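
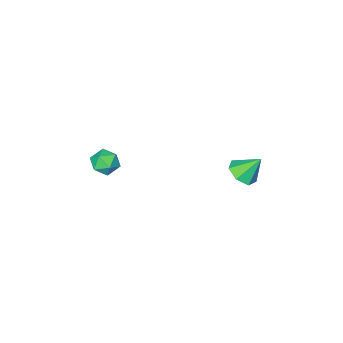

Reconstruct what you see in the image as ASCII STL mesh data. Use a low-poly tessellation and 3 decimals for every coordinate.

solid 
facet normal 0.424 -0.439 -0.792
outer loop
vertex -1.711 -0.091 -3.207
vertex -2.351 -0.428 -3.363
vertex -2.107 0.23 -3.597
endloop
endfacet
facet normal 0.378 0.866 0.328
outer loop
vertex -1.711 -0.091 -3.207
vertex -2.107 0.23 -3.597
vertex -2.869 0.108 -2.397
endloop
endfacet
facet normal 0.424 -0.439 -0.792
outer loop
vertex -2.107 0.23 -3.597
vertex -2.351 -0.428 -3.363
vertex -2.687 0.056 -3.811
endloop
endfacet
facet normal -0.263 0.962 -0.069
outer loop
vertex -2.107 0.23 -3.597
vertex -2.687 0.056 -3.811
vertex -2.869 0.108 -2.397
endloop
endfacet
facet normal 0.424 -0.439 -0.792
outer loop
vertex -2.687 0.056 -3.811
vertex -2.351 -0.428 -3.363
vertex -3.014 -0.482 -3.688
endloop
endfacet
facet normal -0.860 0.493 -0.129
outer loop
vertex -2.687 0.056 -3.811
vertex -3.014 -0.482 -3.688
vertex -2.869 0.108 -2.397
endloop
endfacet
facet normal 0.424 -0.439 -0.792
outer loop
vertex -3.014 -0.482 -3.688
vertex -2.351 -0.428 -3.363
vertex -2.842 -0.98 -3.32
endloop
endfacet
facet normal -0.963 -0.189 0.194
outer loop
vertex -3.014 -0.482 -3.688
vertex -2.842 -0.98 -3.32
vertex -2.869 0.108 -2.397
endloop
endfacet
facet normal 0.424 -0.439 -0.792
outer loop
vertex -2.842 -0.98 -3.32
vertex -2.351 -0.428 -3.363
vertex -2.301 -1.062 -2.985
endloop
endfacet
facet normal -0.493 -0.570 0.657
outer loop
vertex -2.842 -0.98 -3.32
vertex -2.301 -1.062 -2.985
vertex -2.869 0.108 -2.397
endloop
endfacet
facet normal 0.425 -0.439 -0.792
outer loop
vertex -2.301 -1.062 -2.985
vertex -2.351 -0.428 -3.363
vertex -1.797 -0.666 -2.934
endloop
endfacet
facet normal 0.194 -0.364 0.911
outer loop
vertex -2.301 -1.062 -2.985
vertex -1.797 -0.666 -2.934
vertex -2.869 0.108 -2.397
endloop
endfacet
facet normal 0.424 -0.439 -0.792
outer loop
vertex -1.797 -0.666 -2.934
vertex -2.351 -0.428 -3.363
vertex -1.711 -0.091 -3.207
endloop
endfacet
facet normal 0.582 0.276 0.765
outer loop
vertex -1.797 -0.666 -2.934
vertex -1.711 -0.091 -3.207
vertex -2.869 0.108 -2.397
endloop
endfacet
facet normal 0.016 0.957 -0.289
outer loop
vertex 3.299 -2.085 -1.495
vertex 2.729 -1.973 -1.155
vertex 3.324 -1.891 -0.851
endloop
endfacet
facet normal 0.677 0.697 -0.236
outer loop
vertex 3.299 -2.085 -1.495
vertex 3.324 -1.891 -0.851
vertex 3.74 -2.371 -1.075
endloop
endfacet
facet normal 0.728 0.134 -0.673
outer loop
vertex 3.299 -2.085 -1.495
vertex 3.74 -2.371 -1.075
vertex 3.402 -2.75 -1.516
endloop
endfacet
facet normal 0.098 0.047 -0.994
outer loop
vertex 3.299 -2.085 -1.495
vertex 3.402 -2.75 -1.516
vertex 2.777 -2.504 -1.566
endloop
endfacet
facet normal -0.343 0.555 -0.758
outer loop
vertex 3.299 -2.085 -1.495
vertex 2.777 -2.504 -1.566
vertex 2.729 -1.973 -1.155
endloop
endfacet
facet normal 0.772 0.467 0.432
outer loop
vertex 3.74 -2.371 -1.075
vertex 3.324 -1.891 -0.851
vertex 3.443 -2.436 -0.474
endloop
endfacet
facet normal -0.300 0.888 0.348
outer loop
vertex 3.324 -1.891 -0.851
vertex 2.729 -1.973 -1.155
vertex 2.818 -2.19 -0.524
endloop
endfacet
facet normal -0.881 0.237 -0.410
outer loop
vertex 2.729 -1.973 -1.155
vertex 2.777 -2.504 -1.566
vertex 2.48 -2.569 -0.965
endloop
endfacet
facet normal -0.167 -0.585 -0.793
outer loop
vertex 2.777 -2.504 -1.566
vertex 3.402 -2.75 -1.516
vertex 2.896 -3.049 -1.189
endloop
endfacet
facet normal 0.854 -0.444 -0.273
outer loop
vertex 3.402 -2.75 -1.516
vertex 3.74 -2.371 -1.075
vertex 3.491 -2.967 -0.885
endloop
endfacet
facet normal -0.098 -0.047 0.994
outer loop
vertex 2.921 -2.855 -0.545
vertex 3.443 -2.436 -0.474
vertex 2.818 -2.19 -0.524
endloop
endfacet
facet normal -0.728 -0.134 0.673
outer loop
vertex 2.921 -2.855 -0.545
vertex 2.818 -2.19 -0.524
vertex 2.48 -2.569 -0.965
endloop
endfacet
facet normal -0.677 -0.697 0.236
outer loop
vertex 2.921 -2.855 -0.545
vertex 2.48 -2.569 -0.965
vertex 2.896 -3.049 -1.189
endloop
endfacet
facet normal -0.016 -0.957 0.289
outer loop
vertex 2.921 -2.855 -0.545
vertex 2.896 -3.049 -1.189
vertex 3.491 -2.967 -0.885
endloop
endfacet
facet normal 0.343 -0.555 0.758
outer loop
vertex 2.921 -2.855 -0.545
vertex 3.491 -2.967 -0.885
vertex 3.443 -2.436 -0.474
endloop
endfacet
facet normal 0.167 0.585 0.793
outer loop
vertex 2.818 -2.19 -0.524
vertex 3.443 -2.436 -0.474
vertex 3.324 -1.891 -0.851
endloop
endfacet
facet normal -0.854 0.444 0.273
outer loop
vertex 2.48 -2.569 -0.965
vertex 2.818 -2.19 -0.524
vertex 2.729 -1.973 -1.155
endloop
endfacet
facet normal -0.772 -0.467 -0.432
outer loop
vertex 2.896 -3.049 -1.189
vertex 2.48 -2.569 -0.965
vertex 2.777 -2.504 -1.566
endloop
endfacet
facet normal 0.300 -0.888 -0.348
outer loop
vertex 3.491 -2.967 -0.885
vertex 2.896 -3.049 -1.189
vertex 3.402 -2.75 -1.516
endloop
endfacet
facet normal 0.881 -0.237 0.410
outer loop
vertex 3.443 -2.436 -0.474
vertex 3.491 -2.967 -0.885
vertex 3.74 -2.371 -1.075
endloop
endfacet

endsolid


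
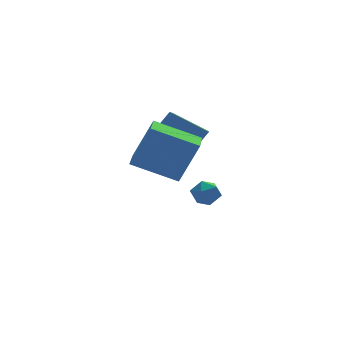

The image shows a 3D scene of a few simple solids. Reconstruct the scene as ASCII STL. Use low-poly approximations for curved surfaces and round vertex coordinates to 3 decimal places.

solid 
facet normal -0.570 0.584 0.577
outer loop
vertex 1.556 2.581 -1.509
vertex 1.062 2.079 -1.489
vertex 1.57 2.093 -1.001
endloop
endfacet
facet normal 0.121 0.717 0.686
outer loop
vertex 1.556 2.581 -1.509
vertex 1.57 2.093 -1.001
vertex 2.168 2.292 -1.315
endloop
endfacet
facet normal 0.410 0.910 0.063
outer loop
vertex 1.556 2.581 -1.509
vertex 2.168 2.292 -1.315
vertex 2.031 2.401 -1.997
endloop
endfacet
facet normal -0.105 0.896 -0.432
outer loop
vertex 1.556 2.581 -1.509
vertex 2.031 2.401 -1.997
vertex 1.347 2.269 -2.105
endloop
endfacet
facet normal -0.710 0.694 -0.114
outer loop
vertex 1.556 2.581 -1.509
vertex 1.347 2.269 -2.105
vertex 1.062 2.079 -1.489
endloop
endfacet
facet normal 0.433 0.111 0.895
outer loop
vertex 2.168 2.292 -1.315
vertex 1.57 2.093 -1.001
vertex 2.053 1.611 -1.175
endloop
endfacet
facet normal -0.687 -0.105 0.719
outer loop
vertex 1.57 2.093 -1.001
vertex 1.062 2.079 -1.489
vertex 1.369 1.479 -1.283
endloop
endfacet
facet normal -0.913 0.072 -0.400
outer loop
vertex 1.062 2.079 -1.489
vertex 1.347 2.269 -2.105
vertex 1.232 1.588 -1.965
endloop
endfacet
facet normal 0.068 0.398 -0.915
outer loop
vertex 1.347 2.269 -2.105
vertex 2.031 2.401 -1.997
vertex 1.83 1.787 -2.279
endloop
endfacet
facet normal 0.900 0.421 -0.113
outer loop
vertex 2.031 2.401 -1.997
vertex 2.168 2.292 -1.315
vertex 2.338 1.801 -1.791
endloop
endfacet
facet normal 0.105 -0.896 0.432
outer loop
vertex 1.844 1.299 -1.771
vertex 2.053 1.611 -1.175
vertex 1.369 1.479 -1.283
endloop
endfacet
facet normal -0.410 -0.910 -0.063
outer loop
vertex 1.844 1.299 -1.771
vertex 1.369 1.479 -1.283
vertex 1.232 1.588 -1.965
endloop
endfacet
facet normal -0.121 -0.717 -0.686
outer loop
vertex 1.844 1.299 -1.771
vertex 1.232 1.588 -1.965
vertex 1.83 1.787 -2.279
endloop
endfacet
facet normal 0.570 -0.584 -0.577
outer loop
vertex 1.844 1.299 -1.771
vertex 1.83 1.787 -2.279
vertex 2.338 1.801 -1.791
endloop
endfacet
facet normal 0.710 -0.694 0.114
outer loop
vertex 1.844 1.299 -1.771
vertex 2.338 1.801 -1.791
vertex 2.053 1.611 -1.175
endloop
endfacet
facet normal -0.068 -0.398 0.915
outer loop
vertex 1.369 1.479 -1.283
vertex 2.053 1.611 -1.175
vertex 1.57 2.093 -1.001
endloop
endfacet
facet normal -0.900 -0.421 0.113
outer loop
vertex 1.232 1.588 -1.965
vertex 1.369 1.479 -1.283
vertex 1.062 2.079 -1.489
endloop
endfacet
facet normal -0.433 -0.111 -0.895
outer loop
vertex 1.83 1.787 -2.279
vertex 1.232 1.588 -1.965
vertex 1.347 2.269 -2.105
endloop
endfacet
facet normal 0.687 0.105 -0.719
outer loop
vertex 2.338 1.801 -1.791
vertex 1.83 1.787 -2.279
vertex 2.031 2.401 -1.997
endloop
endfacet
facet normal 0.913 -0.072 0.400
outer loop
vertex 2.053 1.611 -1.175
vertex 2.338 1.801 -1.791
vertex 2.168 2.292 -1.315
endloop
endfacet
facet normal -0.849 0.352 0.394
outer loop
vertex -1.679 -2.278 4.299
vertex -1.225 -0.949 4.09
vertex -2.499 -2.276 2.53
endloop
endfacet
facet normal -0.320 -0.936 0.147
outer loop
vertex -0.775 -2.991 1.73
vertex -1.679 -2.278 4.299
vertex -2.499 -2.276 2.53
endloop
endfacet
facet normal -0.849 0.352 0.394
outer loop
vertex -2.499 -2.276 2.53
vertex -1.225 -0.949 4.09
vertex -2.045 -0.947 2.321
endloop
endfacet
facet normal -0.421 0.001 -0.907
outer loop
vertex -2.045 -0.947 2.321
vertex -0.775 -2.991 1.73
vertex -2.499 -2.276 2.53
endloop
endfacet
facet normal 0.421 -0.001 0.907
outer loop
vertex -1.679 -2.278 4.299
vertex 0.499 -1.664 3.29
vertex -1.225 -0.949 4.09
endloop
endfacet
facet normal -0.320 -0.936 0.147
outer loop
vertex 0.045 -2.993 3.499
vertex -1.679 -2.278 4.299
vertex -0.775 -2.991 1.73
endloop
endfacet
facet normal 0.421 -0.001 0.907
outer loop
vertex 0.045 -2.993 3.499
vertex 0.499 -1.664 3.29
vertex -1.679 -2.278 4.299
endloop
endfacet
facet normal 0.320 0.936 -0.147
outer loop
vertex -1.225 -0.949 4.09
vertex 0.499 -1.664 3.29
vertex -2.045 -0.947 2.321
endloop
endfacet
facet normal -0.421 0.001 -0.907
outer loop
vertex -0.321 -1.662 1.521
vertex -0.775 -2.991 1.73
vertex -2.045 -0.947 2.321
endloop
endfacet
facet normal 0.320 0.936 -0.147
outer loop
vertex -2.045 -0.947 2.321
vertex 0.499 -1.664 3.29
vertex -0.321 -1.662 1.521
endloop
endfacet
facet normal 0.849 -0.352 -0.394
outer loop
vertex -0.321 -1.662 1.521
vertex 0.045 -2.993 3.499
vertex -0.775 -2.991 1.73
endloop
endfacet
facet normal 0.849 -0.352 -0.394
outer loop
vertex 0.499 -1.664 3.29
vertex 0.045 -2.993 3.499
vertex -0.321 -1.662 1.521
endloop
endfacet
facet normal -0.733 0.492 0.470
outer loop
vertex 0.048 1.463 3.387
vertex 0.583 2.983 2.631
vertex -1.033 1.162 2.017
endloop
endfacet
facet normal -0.300 -0.854 0.425
outer loop
vertex 0.257 0.297 1.189
vertex 0.048 1.463 3.387
vertex -1.033 1.162 2.017
endloop
endfacet
facet normal -0.733 0.491 0.471
outer loop
vertex -1.033 1.162 2.017
vertex 0.583 2.983 2.631
vertex -0.498 2.683 1.262
endloop
endfacet
facet normal -0.610 -0.169 -0.774
outer loop
vertex -0.498 2.683 1.262
vertex 0.257 0.297 1.189
vertex -1.033 1.162 2.017
endloop
endfacet
facet normal 0.610 0.170 0.774
outer loop
vertex 0.048 1.463 3.387
vertex 1.873 2.118 1.803
vertex 0.583 2.983 2.631
endloop
endfacet
facet normal -0.301 -0.854 0.424
outer loop
vertex 1.338 0.597 2.558
vertex 0.048 1.463 3.387
vertex 0.257 0.297 1.189
endloop
endfacet
facet normal 0.611 0.169 0.774
outer loop
vertex 1.338 0.597 2.558
vertex 1.873 2.118 1.803
vertex 0.048 1.463 3.387
endloop
endfacet
facet normal 0.300 0.854 -0.424
outer loop
vertex 0.583 2.983 2.631
vertex 1.873 2.118 1.803
vertex -0.498 2.683 1.262
endloop
endfacet
facet normal -0.611 -0.170 -0.773
outer loop
vertex 0.792 1.817 0.433
vertex 0.257 0.297 1.189
vertex -0.498 2.683 1.262
endloop
endfacet
facet normal 0.300 0.854 -0.425
outer loop
vertex -0.498 2.683 1.262
vertex 1.873 2.118 1.803
vertex 0.792 1.817 0.433
endloop
endfacet
facet normal 0.733 -0.492 -0.471
outer loop
vertex 0.792 1.817 0.433
vertex 1.338 0.597 2.558
vertex 0.257 0.297 1.189
endloop
endfacet
facet normal 0.733 -0.491 -0.470
outer loop
vertex 1.873 2.118 1.803
vertex 1.338 0.597 2.558
vertex 0.792 1.817 0.433
endloop
endfacet

endsolid


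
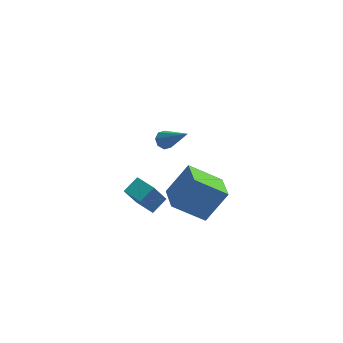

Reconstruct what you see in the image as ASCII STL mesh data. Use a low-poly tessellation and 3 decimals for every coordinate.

solid 
facet normal -0.515 0.473 -0.715
outer loop
vertex -1.933 2.193 1.036
vertex -2.221 2.418 1.392
vertex -1.785 2.534 1.155
endloop
endfacet
facet normal 0.867 -0.220 -0.447
outer loop
vertex -1.933 2.193 1.036
vertex -1.785 2.534 1.155
vertex -1.199 1.482 2.808
endloop
endfacet
facet normal -0.515 0.472 -0.716
outer loop
vertex -1.785 2.534 1.155
vertex -2.221 2.418 1.392
vertex -1.892 2.807 1.412
endloop
endfacet
facet normal 0.909 0.412 -0.060
outer loop
vertex -1.785 2.534 1.155
vertex -1.892 2.807 1.412
vertex -1.199 1.482 2.808
endloop
endfacet
facet normal -0.516 0.473 -0.714
outer loop
vertex -1.892 2.807 1.412
vertex -2.221 2.418 1.392
vertex -2.191 2.852 1.658
endloop
endfacet
facet normal 0.490 0.741 0.460
outer loop
vertex -1.892 2.807 1.412
vertex -2.191 2.852 1.658
vertex -1.199 1.482 2.808
endloop
endfacet
facet normal -0.518 0.473 -0.713
outer loop
vertex -2.191 2.852 1.658
vertex -2.221 2.418 1.392
vertex -2.508 2.642 1.749
endloop
endfacet
facet normal -0.147 0.571 0.807
outer loop
vertex -2.191 2.852 1.658
vertex -2.508 2.642 1.749
vertex -1.199 1.482 2.808
endloop
endfacet
facet normal -0.516 0.474 -0.713
outer loop
vertex -2.508 2.642 1.749
vertex -2.221 2.418 1.392
vertex -2.657 2.301 1.63
endloop
endfacet
facet normal -0.628 0.003 0.779
outer loop
vertex -2.508 2.642 1.749
vertex -2.657 2.301 1.63
vertex -1.199 1.482 2.808
endloop
endfacet
facet normal -0.517 0.471 -0.715
outer loop
vertex -2.657 2.301 1.63
vertex -2.221 2.418 1.392
vertex -2.549 2.028 1.372
endloop
endfacet
facet normal -0.670 -0.633 0.389
outer loop
vertex -2.657 2.301 1.63
vertex -2.549 2.028 1.372
vertex -1.199 1.482 2.808
endloop
endfacet
facet normal -0.518 0.472 -0.714
outer loop
vertex -2.549 2.028 1.372
vertex -2.221 2.418 1.392
vertex -2.25 1.984 1.126
endloop
endfacet
facet normal -0.249 -0.960 -0.131
outer loop
vertex -2.549 2.028 1.372
vertex -2.25 1.984 1.126
vertex -1.199 1.482 2.808
endloop
endfacet
facet normal -0.515 0.473 -0.715
outer loop
vertex -2.25 1.984 1.126
vertex -2.221 2.418 1.392
vertex -1.933 2.193 1.036
endloop
endfacet
facet normal 0.386 -0.790 -0.477
outer loop
vertex -2.25 1.984 1.126
vertex -1.933 2.193 1.036
vertex -1.199 1.482 2.808
endloop
endfacet
facet normal -0.811 0.038 0.584
outer loop
vertex -0.827 2.582 -2.019
vertex -1.042 4.055 -2.413
vertex -1.929 2.021 -3.514
endloop
endfacet
facet normal 0.140 -0.957 0.256
outer loop
vertex -0.298 1.945 -4.687
vertex -0.827 2.582 -2.019
vertex -1.929 2.021 -3.514
endloop
endfacet
facet normal -0.811 0.038 0.583
outer loop
vertex -1.929 2.021 -3.514
vertex -1.042 4.055 -2.413
vertex -2.143 3.494 -3.908
endloop
endfacet
facet normal -0.568 -0.289 -0.771
outer loop
vertex -2.143 3.494 -3.908
vertex -0.298 1.945 -4.687
vertex -1.929 2.021 -3.514
endloop
endfacet
facet normal 0.568 0.289 0.771
outer loop
vertex -0.827 2.582 -2.019
vertex 0.589 3.979 -3.586
vertex -1.042 4.055 -2.413
endloop
endfacet
facet normal 0.140 -0.957 0.256
outer loop
vertex 0.803 2.506 -3.192
vertex -0.827 2.582 -2.019
vertex -0.298 1.945 -4.687
endloop
endfacet
facet normal 0.568 0.289 0.771
outer loop
vertex 0.803 2.506 -3.192
vertex 0.589 3.979 -3.586
vertex -0.827 2.582 -2.019
endloop
endfacet
facet normal -0.140 0.957 -0.256
outer loop
vertex -1.042 4.055 -2.413
vertex 0.589 3.979 -3.586
vertex -2.143 3.494 -3.908
endloop
endfacet
facet normal -0.568 -0.289 -0.771
outer loop
vertex -0.513 3.418 -5.081
vertex -0.298 1.945 -4.687
vertex -2.143 3.494 -3.908
endloop
endfacet
facet normal -0.140 0.957 -0.256
outer loop
vertex -2.143 3.494 -3.908
vertex 0.589 3.979 -3.586
vertex -0.513 3.418 -5.081
endloop
endfacet
facet normal 0.811 -0.038 -0.583
outer loop
vertex -0.513 3.418 -5.081
vertex 0.803 2.506 -3.192
vertex -0.298 1.945 -4.687
endloop
endfacet
facet normal 0.811 -0.038 -0.584
outer loop
vertex 0.589 3.979 -3.586
vertex 0.803 2.506 -3.192
vertex -0.513 3.418 -5.081
endloop
endfacet
facet normal -0.660 -0.609 -0.439
outer loop
vertex -3.389 1.953 -3.001
vertex -4.159 2.92 -3.184
vertex -2.801 2.191 -4.215
endloop
endfacet
facet normal 0.616 -0.774 0.147
outer loop
vertex -2.141 2.8 -3.776
vertex -3.389 1.953 -3.001
vertex -2.801 2.191 -4.215
endloop
endfacet
facet normal -0.660 -0.609 -0.439
outer loop
vertex -2.801 2.191 -4.215
vertex -4.159 2.92 -3.184
vertex -3.571 3.158 -4.398
endloop
endfacet
facet normal 0.429 0.174 -0.886
outer loop
vertex -3.571 3.158 -4.398
vertex -2.141 2.8 -3.776
vertex -2.801 2.191 -4.215
endloop
endfacet
facet normal -0.429 -0.174 0.886
outer loop
vertex -3.389 1.953 -3.001
vertex -3.499 3.529 -2.745
vertex -4.159 2.92 -3.184
endloop
endfacet
facet normal 0.616 -0.774 0.147
outer loop
vertex -2.729 2.562 -2.562
vertex -3.389 1.953 -3.001
vertex -2.141 2.8 -3.776
endloop
endfacet
facet normal -0.429 -0.174 0.886
outer loop
vertex -2.729 2.562 -2.562
vertex -3.499 3.529 -2.745
vertex -3.389 1.953 -3.001
endloop
endfacet
facet normal -0.616 0.774 -0.147
outer loop
vertex -4.159 2.92 -3.184
vertex -3.499 3.529 -2.745
vertex -3.571 3.158 -4.398
endloop
endfacet
facet normal 0.429 0.174 -0.886
outer loop
vertex -2.911 3.767 -3.959
vertex -2.141 2.8 -3.776
vertex -3.571 3.158 -4.398
endloop
endfacet
facet normal -0.616 0.774 -0.147
outer loop
vertex -3.571 3.158 -4.398
vertex -3.499 3.529 -2.745
vertex -2.911 3.767 -3.959
endloop
endfacet
facet normal 0.660 0.609 0.439
outer loop
vertex -2.911 3.767 -3.959
vertex -2.729 2.562 -2.562
vertex -2.141 2.8 -3.776
endloop
endfacet
facet normal 0.660 0.609 0.439
outer loop
vertex -3.499 3.529 -2.745
vertex -2.729 2.562 -2.562
vertex -2.911 3.767 -3.959
endloop
endfacet

endsolid


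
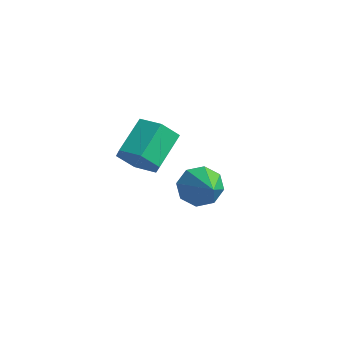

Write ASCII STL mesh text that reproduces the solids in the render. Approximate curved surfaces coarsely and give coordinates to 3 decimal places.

solid 
facet normal -0.735 0.476 -0.483
outer loop
vertex 3.299 0.517 -3.723
vertex 2.654 0.359 -2.897
vertex 3.334 1.12 -3.182
endloop
endfacet
facet normal 0.921 0.229 -0.315
outer loop
vertex 3.299 0.517 -3.723
vertex 3.334 1.12 -3.182
vertex 4.226 -0.659 -1.863
endloop
endfacet
facet normal -0.735 0.475 -0.484
outer loop
vertex 3.334 1.12 -3.182
vertex 2.654 0.359 -2.897
vertex 2.97 1.278 -2.474
endloop
endfacet
facet normal 0.769 0.582 0.265
outer loop
vertex 3.334 1.12 -3.182
vertex 2.97 1.278 -2.474
vertex 4.226 -0.659 -1.863
endloop
endfacet
facet normal -0.735 0.475 -0.484
outer loop
vertex 2.97 1.278 -2.474
vertex 2.654 0.359 -2.897
vertex 2.421 0.897 -2.014
endloop
endfacet
facet normal 0.345 0.478 0.808
outer loop
vertex 2.97 1.278 -2.474
vertex 2.421 0.897 -2.014
vertex 4.226 -0.659 -1.863
endloop
endfacet
facet normal -0.734 0.476 -0.484
outer loop
vertex 2.421 0.897 -2.014
vertex 2.654 0.359 -2.897
vertex 2.008 0.201 -2.072
endloop
endfacet
facet normal -0.102 -0.022 0.995
outer loop
vertex 2.421 0.897 -2.014
vertex 2.008 0.201 -2.072
vertex 4.226 -0.659 -1.863
endloop
endfacet
facet normal -0.735 0.475 -0.484
outer loop
vertex 2.008 0.201 -2.072
vertex 2.654 0.359 -2.897
vertex 1.974 -0.403 -2.613
endloop
endfacet
facet normal -0.310 -0.625 0.717
outer loop
vertex 2.008 0.201 -2.072
vertex 1.974 -0.403 -2.613
vertex 4.226 -0.659 -1.863
endloop
endfacet
facet normal -0.735 0.476 -0.483
outer loop
vertex 1.974 -0.403 -2.613
vertex 2.654 0.359 -2.897
vertex 2.338 -0.56 -3.321
endloop
endfacet
facet normal -0.157 -0.978 0.136
outer loop
vertex 1.974 -0.403 -2.613
vertex 2.338 -0.56 -3.321
vertex 4.226 -0.659 -1.863
endloop
endfacet
facet normal -0.735 0.476 -0.483
outer loop
vertex 2.338 -0.56 -3.321
vertex 2.654 0.359 -2.897
vertex 2.887 -0.179 -3.781
endloop
endfacet
facet normal 0.267 -0.874 -0.405
outer loop
vertex 2.338 -0.56 -3.321
vertex 2.887 -0.179 -3.781
vertex 4.226 -0.659 -1.863
endloop
endfacet
facet normal -0.735 0.475 -0.483
outer loop
vertex 2.887 -0.179 -3.781
vertex 2.654 0.359 -2.897
vertex 3.299 0.517 -3.723
endloop
endfacet
facet normal 0.714 -0.373 -0.592
outer loop
vertex 2.887 -0.179 -3.781
vertex 3.299 0.517 -3.723
vertex 4.226 -0.659 -1.863
endloop
endfacet
facet normal 0.148 -0.830 -0.538
outer loop
vertex 3.765 -3.683 0.569
vertex 3.295 -4.239 1.298
vertex 2.747 -3.836 0.525
endloop
endfacet
facet normal -0.044 0.538 -0.842
outer loop
vertex 3.765 -3.683 0.569
vertex 2.747 -3.836 0.525
vertex 3.494 -2.164 1.554
endloop
endfacet
facet normal -0.044 0.538 -0.842
outer loop
vertex 3.494 -2.164 1.554
vertex 2.747 -3.836 0.525
vertex 2.476 -2.317 1.51
endloop
endfacet
facet normal -0.148 0.829 0.539
outer loop
vertex 3.494 -2.164 1.554
vertex 2.476 -2.317 1.51
vertex 3.025 -2.721 2.282
endloop
endfacet
facet normal 0.149 -0.830 -0.538
outer loop
vertex 2.747 -3.836 0.525
vertex 3.295 -4.239 1.298
vertex 2.278 -4.392 1.253
endloop
endfacet
facet normal -0.878 0.140 -0.458
outer loop
vertex 2.747 -3.836 0.525
vertex 2.278 -4.392 1.253
vertex 2.476 -2.317 1.51
endloop
endfacet
facet normal -0.878 0.140 -0.458
outer loop
vertex 2.476 -2.317 1.51
vertex 2.278 -4.392 1.253
vertex 2.007 -2.873 2.238
endloop
endfacet
facet normal -0.147 0.830 0.539
outer loop
vertex 2.476 -2.317 1.51
vertex 2.007 -2.873 2.238
vertex 3.025 -2.721 2.282
endloop
endfacet
facet normal 0.149 -0.829 -0.539
outer loop
vertex 2.278 -4.392 1.253
vertex 3.295 -4.239 1.298
vertex 2.826 -4.796 2.026
endloop
endfacet
facet normal -0.834 -0.397 0.383
outer loop
vertex 2.278 -4.392 1.253
vertex 2.826 -4.796 2.026
vertex 2.007 -2.873 2.238
endloop
endfacet
facet normal -0.834 -0.397 0.383
outer loop
vertex 2.007 -2.873 2.238
vertex 2.826 -4.796 2.026
vertex 2.555 -3.277 3.011
endloop
endfacet
facet normal -0.147 0.830 0.538
outer loop
vertex 2.007 -2.873 2.238
vertex 2.555 -3.277 3.011
vertex 3.025 -2.721 2.282
endloop
endfacet
facet normal 0.148 -0.829 -0.539
outer loop
vertex 2.826 -4.796 2.026
vertex 3.295 -4.239 1.298
vertex 3.844 -4.643 2.07
endloop
endfacet
facet normal 0.044 -0.538 0.842
outer loop
vertex 2.826 -4.796 2.026
vertex 3.844 -4.643 2.07
vertex 2.555 -3.277 3.011
endloop
endfacet
facet normal 0.044 -0.538 0.842
outer loop
vertex 2.555 -3.277 3.011
vertex 3.844 -4.643 2.07
vertex 3.573 -3.124 3.055
endloop
endfacet
facet normal -0.148 0.830 0.538
outer loop
vertex 2.555 -3.277 3.011
vertex 3.573 -3.124 3.055
vertex 3.025 -2.721 2.282
endloop
endfacet
facet normal 0.147 -0.830 -0.539
outer loop
vertex 3.844 -4.643 2.07
vertex 3.295 -4.239 1.298
vertex 4.313 -4.087 1.342
endloop
endfacet
facet normal 0.878 -0.140 0.458
outer loop
vertex 3.844 -4.643 2.07
vertex 4.313 -4.087 1.342
vertex 3.573 -3.124 3.055
endloop
endfacet
facet normal 0.878 -0.140 0.458
outer loop
vertex 3.573 -3.124 3.055
vertex 4.313 -4.087 1.342
vertex 4.042 -2.568 2.327
endloop
endfacet
facet normal -0.149 0.830 0.538
outer loop
vertex 3.573 -3.124 3.055
vertex 4.042 -2.568 2.327
vertex 3.025 -2.721 2.282
endloop
endfacet
facet normal 0.147 -0.830 -0.538
outer loop
vertex 4.313 -4.087 1.342
vertex 3.295 -4.239 1.298
vertex 3.765 -3.683 0.569
endloop
endfacet
facet normal 0.834 0.397 -0.383
outer loop
vertex 4.313 -4.087 1.342
vertex 3.765 -3.683 0.569
vertex 4.042 -2.568 2.327
endloop
endfacet
facet normal 0.834 0.397 -0.383
outer loop
vertex 4.042 -2.568 2.327
vertex 3.765 -3.683 0.569
vertex 3.494 -2.164 1.554
endloop
endfacet
facet normal -0.149 0.829 0.539
outer loop
vertex 4.042 -2.568 2.327
vertex 3.494 -2.164 1.554
vertex 3.025 -2.721 2.282
endloop
endfacet

endsolid


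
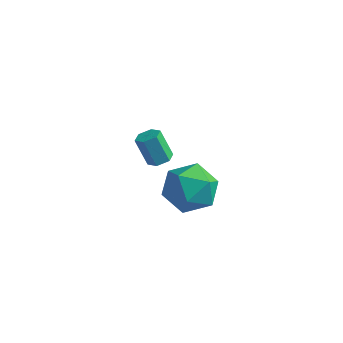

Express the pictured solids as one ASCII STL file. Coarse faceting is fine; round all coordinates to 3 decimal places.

solid 
facet normal 0.418 0.019 -0.908
outer loop
vertex 4.606 -2.12 3.354
vertex 4.153 -2.008 3.148
vertex 4.464 -1.633 3.299
endloop
endfacet
facet normal 0.865 0.298 0.404
outer loop
vertex 4.606 -2.12 3.354
vertex 4.464 -1.633 3.299
vertex 4.08 -2.144 4.498
endloop
endfacet
facet normal 0.865 0.298 0.404
outer loop
vertex 4.08 -2.144 4.498
vertex 4.464 -1.633 3.299
vertex 3.938 -1.657 4.443
endloop
endfacet
facet normal -0.418 -0.019 0.908
outer loop
vertex 4.08 -2.144 4.498
vertex 3.938 -1.657 4.443
vertex 3.627 -2.032 4.292
endloop
endfacet
facet normal 0.418 0.019 -0.908
outer loop
vertex 4.464 -1.633 3.299
vertex 4.153 -2.008 3.148
vertex 4.011 -1.521 3.093
endloop
endfacet
facet normal 0.192 0.975 0.109
outer loop
vertex 4.464 -1.633 3.299
vertex 4.011 -1.521 3.093
vertex 3.938 -1.657 4.443
endloop
endfacet
facet normal 0.192 0.975 0.109
outer loop
vertex 3.938 -1.657 4.443
vertex 4.011 -1.521 3.093
vertex 3.485 -1.545 4.237
endloop
endfacet
facet normal -0.418 -0.019 0.908
outer loop
vertex 3.938 -1.657 4.443
vertex 3.485 -1.545 4.237
vertex 3.627 -2.032 4.292
endloop
endfacet
facet normal 0.418 0.019 -0.908
outer loop
vertex 4.011 -1.521 3.093
vertex 4.153 -2.008 3.148
vertex 3.7 -1.896 2.942
endloop
endfacet
facet normal -0.674 0.678 -0.295
outer loop
vertex 4.011 -1.521 3.093
vertex 3.7 -1.896 2.942
vertex 3.485 -1.545 4.237
endloop
endfacet
facet normal -0.674 0.678 -0.295
outer loop
vertex 3.485 -1.545 4.237
vertex 3.7 -1.896 2.942
vertex 3.174 -1.92 4.086
endloop
endfacet
facet normal -0.418 -0.019 0.908
outer loop
vertex 3.485 -1.545 4.237
vertex 3.174 -1.92 4.086
vertex 3.627 -2.032 4.292
endloop
endfacet
facet normal 0.418 0.019 -0.908
outer loop
vertex 3.7 -1.896 2.942
vertex 4.153 -2.008 3.148
vertex 3.842 -2.383 2.997
endloop
endfacet
facet normal -0.865 -0.298 -0.404
outer loop
vertex 3.7 -1.896 2.942
vertex 3.842 -2.383 2.997
vertex 3.174 -1.92 4.086
endloop
endfacet
facet normal -0.865 -0.298 -0.404
outer loop
vertex 3.174 -1.92 4.086
vertex 3.842 -2.383 2.997
vertex 3.316 -2.407 4.141
endloop
endfacet
facet normal -0.418 -0.019 0.908
outer loop
vertex 3.174 -1.92 4.086
vertex 3.316 -2.407 4.141
vertex 3.627 -2.032 4.292
endloop
endfacet
facet normal 0.418 0.019 -0.908
outer loop
vertex 3.842 -2.383 2.997
vertex 4.153 -2.008 3.148
vertex 4.295 -2.495 3.203
endloop
endfacet
facet normal -0.192 -0.975 -0.109
outer loop
vertex 3.842 -2.383 2.997
vertex 4.295 -2.495 3.203
vertex 3.316 -2.407 4.141
endloop
endfacet
facet normal -0.192 -0.975 -0.109
outer loop
vertex 3.316 -2.407 4.141
vertex 4.295 -2.495 3.203
vertex 3.769 -2.519 4.347
endloop
endfacet
facet normal -0.418 -0.019 0.908
outer loop
vertex 3.316 -2.407 4.141
vertex 3.769 -2.519 4.347
vertex 3.627 -2.032 4.292
endloop
endfacet
facet normal 0.418 0.019 -0.908
outer loop
vertex 4.295 -2.495 3.203
vertex 4.153 -2.008 3.148
vertex 4.606 -2.12 3.354
endloop
endfacet
facet normal 0.674 -0.678 0.295
outer loop
vertex 4.295 -2.495 3.203
vertex 4.606 -2.12 3.354
vertex 3.769 -2.519 4.347
endloop
endfacet
facet normal 0.674 -0.678 0.295
outer loop
vertex 3.769 -2.519 4.347
vertex 4.606 -2.12 3.354
vertex 4.08 -2.144 4.498
endloop
endfacet
facet normal -0.418 -0.019 0.908
outer loop
vertex 3.769 -2.519 4.347
vertex 4.08 -2.144 4.498
vertex 3.627 -2.032 4.292
endloop
endfacet
facet normal 0.165 0.882 -0.442
outer loop
vertex 4.111 1.101 -1.774
vertex 3.379 1.65 -0.953
vertex 4.583 1.538 -0.726
endloop
endfacet
facet normal 0.729 0.450 -0.516
outer loop
vertex 4.111 1.101 -1.774
vertex 4.583 1.538 -0.726
vertex 4.951 0.446 -1.158
endloop
endfacet
facet normal 0.511 -0.142 -0.848
outer loop
vertex 4.111 1.101 -1.774
vertex 4.951 0.446 -1.158
vertex 3.974 -0.116 -1.652
endloop
endfacet
facet normal -0.187 -0.077 -0.979
outer loop
vertex 4.111 1.101 -1.774
vertex 3.974 -0.116 -1.652
vertex 3.003 0.628 -1.525
endloop
endfacet
facet normal -0.401 0.555 -0.729
outer loop
vertex 4.111 1.101 -1.774
vertex 3.003 0.628 -1.525
vertex 3.379 1.65 -0.953
endloop
endfacet
facet normal 0.954 0.267 0.137
outer loop
vertex 4.951 0.446 -1.158
vertex 4.583 1.538 -0.726
vertex 4.737 0.592 0.045
endloop
endfacet
facet normal 0.042 0.966 0.255
outer loop
vertex 4.583 1.538 -0.726
vertex 3.379 1.65 -0.953
vertex 3.766 1.336 0.172
endloop
endfacet
facet normal -0.874 0.438 -0.209
outer loop
vertex 3.379 1.65 -0.953
vertex 3.003 0.628 -1.525
vertex 2.789 0.774 -0.322
endloop
endfacet
facet normal -0.529 -0.586 -0.613
outer loop
vertex 3.003 0.628 -1.525
vertex 3.974 -0.116 -1.652
vertex 3.157 -0.318 -0.754
endloop
endfacet
facet normal 0.601 -0.692 -0.400
outer loop
vertex 3.974 -0.116 -1.652
vertex 4.951 0.446 -1.158
vertex 4.361 -0.43 -0.527
endloop
endfacet
facet normal 0.187 0.077 0.979
outer loop
vertex 3.629 0.119 0.294
vertex 4.737 0.592 0.045
vertex 3.766 1.336 0.172
endloop
endfacet
facet normal -0.511 0.142 0.848
outer loop
vertex 3.629 0.119 0.294
vertex 3.766 1.336 0.172
vertex 2.789 0.774 -0.322
endloop
endfacet
facet normal -0.729 -0.450 0.516
outer loop
vertex 3.629 0.119 0.294
vertex 2.789 0.774 -0.322
vertex 3.157 -0.318 -0.754
endloop
endfacet
facet normal -0.165 -0.882 0.442
outer loop
vertex 3.629 0.119 0.294
vertex 3.157 -0.318 -0.754
vertex 4.361 -0.43 -0.527
endloop
endfacet
facet normal 0.401 -0.555 0.729
outer loop
vertex 3.629 0.119 0.294
vertex 4.361 -0.43 -0.527
vertex 4.737 0.592 0.045
endloop
endfacet
facet normal 0.529 0.586 0.613
outer loop
vertex 3.766 1.336 0.172
vertex 4.737 0.592 0.045
vertex 4.583 1.538 -0.726
endloop
endfacet
facet normal -0.601 0.692 0.400
outer loop
vertex 2.789 0.774 -0.322
vertex 3.766 1.336 0.172
vertex 3.379 1.65 -0.953
endloop
endfacet
facet normal -0.954 -0.267 -0.137
outer loop
vertex 3.157 -0.318 -0.754
vertex 2.789 0.774 -0.322
vertex 3.003 0.628 -1.525
endloop
endfacet
facet normal -0.042 -0.966 -0.255
outer loop
vertex 4.361 -0.43 -0.527
vertex 3.157 -0.318 -0.754
vertex 3.974 -0.116 -1.652
endloop
endfacet
facet normal 0.874 -0.438 0.209
outer loop
vertex 4.737 0.592 0.045
vertex 4.361 -0.43 -0.527
vertex 4.951 0.446 -1.158
endloop
endfacet

endsolid


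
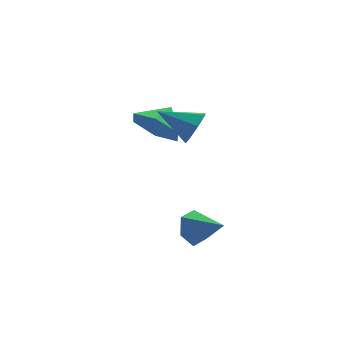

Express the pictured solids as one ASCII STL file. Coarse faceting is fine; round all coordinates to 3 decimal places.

solid 
facet normal -0.591 -0.603 -0.536
outer loop
vertex -3.087 2.702 1.669
vertex -3.816 2.818 2.343
vertex -3.75 3.444 1.566
endloop
endfacet
facet normal 0.729 0.608 -0.314
outer loop
vertex -3.087 2.702 1.669
vertex -3.75 3.444 1.566
vertex -3.184 3.462 2.917
endloop
endfacet
facet normal -0.591 -0.603 -0.536
outer loop
vertex -3.75 3.444 1.566
vertex -3.816 2.818 2.343
vertex -4.479 3.559 2.241
endloop
endfacet
facet normal 0.104 0.993 -0.057
outer loop
vertex -3.75 3.444 1.566
vertex -4.479 3.559 2.241
vertex -3.184 3.462 2.917
endloop
endfacet
facet normal -0.591 -0.602 -0.537
outer loop
vertex -4.479 3.559 2.241
vertex -3.816 2.818 2.343
vertex -4.546 2.933 3.017
endloop
endfacet
facet normal -0.253 0.764 0.594
outer loop
vertex -4.479 3.559 2.241
vertex -4.546 2.933 3.017
vertex -3.184 3.462 2.917
endloop
endfacet
facet normal -0.591 -0.602 -0.537
outer loop
vertex -4.546 2.933 3.017
vertex -3.816 2.818 2.343
vertex -3.883 2.191 3.12
endloop
endfacet
facet normal 0.014 0.150 0.989
outer loop
vertex -4.546 2.933 3.017
vertex -3.883 2.191 3.12
vertex -3.184 3.462 2.917
endloop
endfacet
facet normal -0.591 -0.602 -0.537
outer loop
vertex -3.883 2.191 3.12
vertex -3.816 2.818 2.343
vertex -3.153 2.076 2.446
endloop
endfacet
facet normal 0.639 -0.235 0.732
outer loop
vertex -3.883 2.191 3.12
vertex -3.153 2.076 2.446
vertex -3.184 3.462 2.917
endloop
endfacet
facet normal -0.591 -0.603 -0.536
outer loop
vertex -3.153 2.076 2.446
vertex -3.816 2.818 2.343
vertex -3.087 2.702 1.669
endloop
endfacet
facet normal 0.997 -0.005 0.081
outer loop
vertex -3.153 2.076 2.446
vertex -3.087 2.702 1.669
vertex -3.184 3.462 2.917
endloop
endfacet
facet normal 0.844 -0.329 -0.424
outer loop
vertex -2.317 1.582 3.614
vertex -2.698 1.121 3.213
vertex -2.51 1.799 3.061
endloop
endfacet
facet normal 0.056 0.936 0.348
outer loop
vertex -2.317 1.582 3.614
vertex -2.51 1.799 3.061
vertex -3.922 1.599 3.827
endloop
endfacet
facet normal 0.844 -0.329 -0.423
outer loop
vertex -2.51 1.799 3.061
vertex -2.698 1.121 3.213
vertex -2.844 1.506 2.622
endloop
endfacet
facet normal -0.315 0.882 -0.350
outer loop
vertex -2.51 1.799 3.061
vertex -2.844 1.506 2.622
vertex -3.922 1.599 3.827
endloop
endfacet
facet normal 0.843 -0.331 -0.424
outer loop
vertex -2.844 1.506 2.622
vertex -2.698 1.121 3.213
vertex -3.069 0.923 2.629
endloop
endfacet
facet normal -0.708 0.265 -0.654
outer loop
vertex -2.844 1.506 2.622
vertex -3.069 0.923 2.629
vertex -3.922 1.599 3.827
endloop
endfacet
facet normal 0.844 -0.329 -0.424
outer loop
vertex -3.069 0.923 2.629
vertex -2.698 1.121 3.213
vertex -3.014 0.489 3.075
endloop
endfacet
facet normal -0.828 -0.450 -0.336
outer loop
vertex -3.069 0.923 2.629
vertex -3.014 0.489 3.075
vertex -3.922 1.599 3.827
endloop
endfacet
facet normal 0.844 -0.329 -0.424
outer loop
vertex -3.014 0.489 3.075
vertex -2.698 1.121 3.213
vertex -2.721 0.531 3.625
endloop
endfacet
facet normal -0.583 -0.725 0.366
outer loop
vertex -3.014 0.489 3.075
vertex -2.721 0.531 3.625
vertex -3.922 1.599 3.827
endloop
endfacet
facet normal 0.844 -0.329 -0.424
outer loop
vertex -2.721 0.531 3.625
vertex -2.698 1.121 3.213
vertex -2.411 1.018 3.865
endloop
endfacet
facet normal -0.159 -0.353 0.922
outer loop
vertex -2.721 0.531 3.625
vertex -2.411 1.018 3.865
vertex -3.922 1.599 3.827
endloop
endfacet
facet normal 0.844 -0.329 -0.424
outer loop
vertex -2.411 1.018 3.865
vertex -2.698 1.121 3.213
vertex -2.317 1.582 3.614
endloop
endfacet
facet normal 0.125 0.386 0.914
outer loop
vertex -2.411 1.018 3.865
vertex -2.317 1.582 3.614
vertex -3.922 1.599 3.827
endloop
endfacet
facet normal -0.667 0.605 -0.436
outer loop
vertex -2.686 -1.13 -0.692
vertex -3.106 -1.173 -0.109
vertex -2.607 -0.656 -0.155
endloop
endfacet
facet normal 0.955 0.138 -0.263
outer loop
vertex -2.686 -1.13 -0.692
vertex -2.607 -0.656 -0.155
vertex -2.254 -1.947 0.449
endloop
endfacet
facet normal -0.667 0.605 -0.436
outer loop
vertex -2.607 -0.656 -0.155
vertex -3.106 -1.173 -0.109
vertex -3.027 -0.699 0.428
endloop
endfacet
facet normal 0.709 0.448 0.544
outer loop
vertex -2.607 -0.656 -0.155
vertex -3.027 -0.699 0.428
vertex -2.254 -1.947 0.449
endloop
endfacet
facet normal -0.666 0.605 -0.436
outer loop
vertex -3.027 -0.699 0.428
vertex -3.106 -1.173 -0.109
vertex -3.527 -1.216 0.474
endloop
endfacet
facet normal 0.045 0.045 0.998
outer loop
vertex -3.027 -0.699 0.428
vertex -3.527 -1.216 0.474
vertex -2.254 -1.947 0.449
endloop
endfacet
facet normal -0.665 0.606 -0.436
outer loop
vertex -3.527 -1.216 0.474
vertex -3.106 -1.173 -0.109
vertex -3.606 -1.689 -0.063
endloop
endfacet
facet normal -0.371 -0.669 0.644
outer loop
vertex -3.527 -1.216 0.474
vertex -3.606 -1.689 -0.063
vertex -2.254 -1.947 0.449
endloop
endfacet
facet normal -0.665 0.606 -0.436
outer loop
vertex -3.606 -1.689 -0.063
vertex -3.106 -1.173 -0.109
vertex -3.185 -1.646 -0.646
endloop
endfacet
facet normal -0.125 -0.979 -0.163
outer loop
vertex -3.606 -1.689 -0.063
vertex -3.185 -1.646 -0.646
vertex -2.254 -1.947 0.449
endloop
endfacet
facet normal -0.666 0.605 -0.435
outer loop
vertex -3.185 -1.646 -0.646
vertex -3.106 -1.173 -0.109
vertex -2.686 -1.13 -0.692
endloop
endfacet
facet normal 0.538 -0.575 -0.616
outer loop
vertex -3.185 -1.646 -0.646
vertex -2.686 -1.13 -0.692
vertex -2.254 -1.947 0.449
endloop
endfacet

endsolid


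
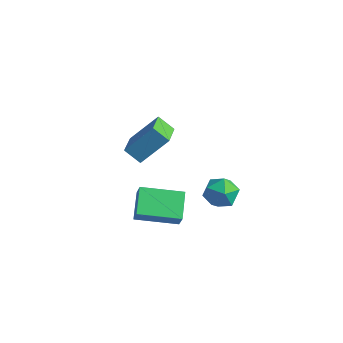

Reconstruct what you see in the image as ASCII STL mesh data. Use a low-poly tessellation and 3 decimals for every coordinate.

solid 
facet normal -0.977 -0.019 -0.213
outer loop
vertex 0.268 1.233 -3.45
vertex 0.239 0.334 -3.235
vertex 0.084 0.971 -2.582
endloop
endfacet
facet normal -0.781 0.624 0.023
outer loop
vertex 0.268 1.233 -3.45
vertex 0.084 0.971 -2.582
vertex 0.65 1.685 -2.739
endloop
endfacet
facet normal -0.270 0.872 -0.409
outer loop
vertex 0.268 1.233 -3.45
vertex 0.65 1.685 -2.739
vertex 1.156 1.49 -3.489
endloop
endfacet
facet normal -0.150 0.380 -0.913
outer loop
vertex 0.268 1.233 -3.45
vertex 1.156 1.49 -3.489
vertex 0.902 0.654 -3.795
endloop
endfacet
facet normal -0.587 -0.170 -0.792
outer loop
vertex 0.268 1.233 -3.45
vertex 0.902 0.654 -3.795
vertex 0.239 0.334 -3.235
endloop
endfacet
facet normal -0.500 0.544 0.674
outer loop
vertex 0.65 1.685 -2.739
vertex 0.084 0.971 -2.582
vertex 0.858 1.066 -2.085
endloop
endfacet
facet normal -0.817 -0.498 0.292
outer loop
vertex 0.084 0.971 -2.582
vertex 0.239 0.334 -3.235
vertex 0.604 0.23 -2.391
endloop
endfacet
facet normal -0.185 -0.742 -0.644
outer loop
vertex 0.239 0.334 -3.235
vertex 0.902 0.654 -3.795
vertex 1.11 0.035 -3.141
endloop
endfacet
facet normal 0.521 0.149 -0.840
outer loop
vertex 0.902 0.654 -3.795
vertex 1.156 1.49 -3.489
vertex 1.676 0.749 -3.298
endloop
endfacet
facet normal 0.327 0.945 -0.025
outer loop
vertex 1.156 1.49 -3.489
vertex 0.65 1.685 -2.739
vertex 1.521 1.386 -2.645
endloop
endfacet
facet normal 0.150 -0.380 0.913
outer loop
vertex 1.492 0.487 -2.43
vertex 0.858 1.066 -2.085
vertex 0.604 0.23 -2.391
endloop
endfacet
facet normal 0.270 -0.872 0.409
outer loop
vertex 1.492 0.487 -2.43
vertex 0.604 0.23 -2.391
vertex 1.11 0.035 -3.141
endloop
endfacet
facet normal 0.781 -0.624 -0.023
outer loop
vertex 1.492 0.487 -2.43
vertex 1.11 0.035 -3.141
vertex 1.676 0.749 -3.298
endloop
endfacet
facet normal 0.977 0.019 0.213
outer loop
vertex 1.492 0.487 -2.43
vertex 1.676 0.749 -3.298
vertex 1.521 1.386 -2.645
endloop
endfacet
facet normal 0.587 0.170 0.792
outer loop
vertex 1.492 0.487 -2.43
vertex 1.521 1.386 -2.645
vertex 0.858 1.066 -2.085
endloop
endfacet
facet normal -0.521 -0.149 0.840
outer loop
vertex 0.604 0.23 -2.391
vertex 0.858 1.066 -2.085
vertex 0.084 0.971 -2.582
endloop
endfacet
facet normal -0.327 -0.945 0.025
outer loop
vertex 1.11 0.035 -3.141
vertex 0.604 0.23 -2.391
vertex 0.239 0.334 -3.235
endloop
endfacet
facet normal 0.500 -0.544 -0.674
outer loop
vertex 1.676 0.749 -3.298
vertex 1.11 0.035 -3.141
vertex 0.902 0.654 -3.795
endloop
endfacet
facet normal 0.817 0.498 -0.292
outer loop
vertex 1.521 1.386 -2.645
vertex 1.676 0.749 -3.298
vertex 1.156 1.49 -3.489
endloop
endfacet
facet normal 0.185 0.742 0.644
outer loop
vertex 0.858 1.066 -2.085
vertex 1.521 1.386 -2.645
vertex 0.65 1.685 -2.739
endloop
endfacet
facet normal -0.588 0.758 -0.284
outer loop
vertex -0.879 -1.285 2.511
vertex -0.198 -0.983 1.906
vertex -1.579 -2.315 1.211
endloop
endfacet
facet normal -0.710 -0.314 0.631
outer loop
vertex -0.662 -3.497 1.654
vertex -0.879 -1.285 2.511
vertex -1.579 -2.315 1.211
endloop
endfacet
facet normal -0.588 0.758 -0.284
outer loop
vertex -1.579 -2.315 1.211
vertex -0.198 -0.983 1.906
vertex -0.898 -2.013 0.606
endloop
endfacet
facet normal -0.388 -0.572 -0.723
outer loop
vertex -0.898 -2.013 0.606
vertex -0.662 -3.497 1.654
vertex -1.579 -2.315 1.211
endloop
endfacet
facet normal 0.388 0.572 0.723
outer loop
vertex -0.879 -1.285 2.511
vertex 0.719 -2.165 2.349
vertex -0.198 -0.983 1.906
endloop
endfacet
facet normal -0.710 -0.314 0.631
outer loop
vertex 0.038 -2.467 2.954
vertex -0.879 -1.285 2.511
vertex -0.662 -3.497 1.654
endloop
endfacet
facet normal 0.388 0.572 0.723
outer loop
vertex 0.038 -2.467 2.954
vertex 0.719 -2.165 2.349
vertex -0.879 -1.285 2.511
endloop
endfacet
facet normal 0.710 0.314 -0.631
outer loop
vertex -0.198 -0.983 1.906
vertex 0.719 -2.165 2.349
vertex -0.898 -2.013 0.606
endloop
endfacet
facet normal -0.388 -0.572 -0.723
outer loop
vertex 0.019 -3.195 1.049
vertex -0.662 -3.497 1.654
vertex -0.898 -2.013 0.606
endloop
endfacet
facet normal 0.710 0.314 -0.631
outer loop
vertex -0.898 -2.013 0.606
vertex 0.719 -2.165 2.349
vertex 0.019 -3.195 1.049
endloop
endfacet
facet normal 0.588 -0.758 0.284
outer loop
vertex 0.019 -3.195 1.049
vertex 0.038 -2.467 2.954
vertex -0.662 -3.497 1.654
endloop
endfacet
facet normal 0.588 -0.758 0.284
outer loop
vertex 0.719 -2.165 2.349
vertex 0.038 -2.467 2.954
vertex 0.019 -3.195 1.049
endloop
endfacet
facet normal -0.567 0.663 0.489
outer loop
vertex -1.572 -1.79 -2.472
vertex -0.18 -0.329 -2.838
vertex -2.015 -1.57 -3.283
endloop
endfacet
facet normal -0.679 -0.712 0.178
outer loop
vertex -1.16 -2.571 -4.022
vertex -1.572 -1.79 -2.472
vertex -2.015 -1.57 -3.283
endloop
endfacet
facet normal -0.567 0.662 0.490
outer loop
vertex -2.015 -1.57 -3.283
vertex -0.18 -0.329 -2.838
vertex -0.624 -0.11 -3.648
endloop
endfacet
facet normal -0.467 0.231 -0.854
outer loop
vertex -0.624 -0.11 -3.648
vertex -1.16 -2.571 -4.022
vertex -2.015 -1.57 -3.283
endloop
endfacet
facet normal 0.467 -0.231 0.853
outer loop
vertex -1.572 -1.79 -2.472
vertex 0.675 -1.33 -3.577
vertex -0.18 -0.329 -2.838
endloop
endfacet
facet normal -0.678 -0.713 0.179
outer loop
vertex -0.716 -2.79 -3.212
vertex -1.572 -1.79 -2.472
vertex -1.16 -2.571 -4.022
endloop
endfacet
facet normal 0.467 -0.232 0.853
outer loop
vertex -0.716 -2.79 -3.212
vertex 0.675 -1.33 -3.577
vertex -1.572 -1.79 -2.472
endloop
endfacet
facet normal 0.679 0.712 -0.179
outer loop
vertex -0.18 -0.329 -2.838
vertex 0.675 -1.33 -3.577
vertex -0.624 -0.11 -3.648
endloop
endfacet
facet normal -0.467 0.231 -0.853
outer loop
vertex 0.232 -1.11 -4.388
vertex -1.16 -2.571 -4.022
vertex -0.624 -0.11 -3.648
endloop
endfacet
facet normal 0.679 0.712 -0.178
outer loop
vertex -0.624 -0.11 -3.648
vertex 0.675 -1.33 -3.577
vertex 0.232 -1.11 -4.388
endloop
endfacet
facet normal 0.567 -0.663 -0.490
outer loop
vertex 0.232 -1.11 -4.388
vertex -0.716 -2.79 -3.212
vertex -1.16 -2.571 -4.022
endloop
endfacet
facet normal 0.567 -0.663 -0.489
outer loop
vertex 0.675 -1.33 -3.577
vertex -0.716 -2.79 -3.212
vertex 0.232 -1.11 -4.388
endloop
endfacet

endsolid


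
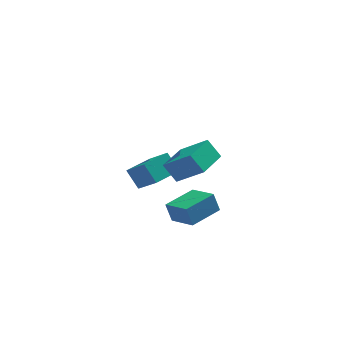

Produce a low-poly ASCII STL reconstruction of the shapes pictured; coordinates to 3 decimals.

solid 
facet normal -0.635 0.453 -0.626
outer loop
vertex -3.289 -3.733 2.544
vertex -2.005 -2.035 2.471
vertex -2.627 -4.28 1.476
endloop
endfacet
facet normal -0.603 -0.797 0.035
outer loop
vertex -1.275 -5.245 2.809
vertex -3.289 -3.733 2.544
vertex -2.627 -4.28 1.476
endloop
endfacet
facet normal -0.635 0.453 -0.626
outer loop
vertex -2.627 -4.28 1.476
vertex -2.005 -2.035 2.471
vertex -1.343 -2.582 1.403
endloop
endfacet
facet normal 0.483 -0.399 -0.779
outer loop
vertex -1.343 -2.582 1.403
vertex -1.275 -5.245 2.809
vertex -2.627 -4.28 1.476
endloop
endfacet
facet normal -0.483 0.399 0.779
outer loop
vertex -3.289 -3.733 2.544
vertex -0.653 -3.0 3.804
vertex -2.005 -2.035 2.471
endloop
endfacet
facet normal -0.603 -0.797 0.035
outer loop
vertex -1.937 -4.698 3.877
vertex -3.289 -3.733 2.544
vertex -1.275 -5.245 2.809
endloop
endfacet
facet normal -0.483 0.399 0.779
outer loop
vertex -1.937 -4.698 3.877
vertex -0.653 -3.0 3.804
vertex -3.289 -3.733 2.544
endloop
endfacet
facet normal 0.603 0.797 -0.035
outer loop
vertex -2.005 -2.035 2.471
vertex -0.653 -3.0 3.804
vertex -1.343 -2.582 1.403
endloop
endfacet
facet normal 0.483 -0.399 -0.779
outer loop
vertex 0.009 -3.547 2.736
vertex -1.275 -5.245 2.809
vertex -1.343 -2.582 1.403
endloop
endfacet
facet normal 0.603 0.797 -0.035
outer loop
vertex -1.343 -2.582 1.403
vertex -0.653 -3.0 3.804
vertex 0.009 -3.547 2.736
endloop
endfacet
facet normal 0.635 -0.453 0.626
outer loop
vertex 0.009 -3.547 2.736
vertex -1.937 -4.698 3.877
vertex -1.275 -5.245 2.809
endloop
endfacet
facet normal 0.635 -0.453 0.626
outer loop
vertex -0.653 -3.0 3.804
vertex -1.937 -4.698 3.877
vertex 0.009 -3.547 2.736
endloop
endfacet
facet normal -0.493 0.804 -0.333
outer loop
vertex -2.686 -0.964 -3.013
vertex -0.87 0.227 -2.824
vertex -2.362 -1.267 -4.224
endloop
endfacet
facet normal -0.833 -0.546 -0.086
outer loop
vertex -1.43 -2.787 -3.596
vertex -2.686 -0.964 -3.013
vertex -2.362 -1.267 -4.224
endloop
endfacet
facet normal -0.493 0.804 -0.333
outer loop
vertex -2.362 -1.267 -4.224
vertex -0.87 0.227 -2.824
vertex -0.546 -0.076 -4.036
endloop
endfacet
facet normal 0.251 -0.234 -0.939
outer loop
vertex -0.546 -0.076 -4.036
vertex -1.43 -2.787 -3.596
vertex -2.362 -1.267 -4.224
endloop
endfacet
facet normal -0.251 0.234 0.939
outer loop
vertex -2.686 -0.964 -3.013
vertex 0.062 -1.293 -2.196
vertex -0.87 0.227 -2.824
endloop
endfacet
facet normal -0.833 -0.546 -0.086
outer loop
vertex -1.754 -2.484 -2.384
vertex -2.686 -0.964 -3.013
vertex -1.43 -2.787 -3.596
endloop
endfacet
facet normal -0.251 0.235 0.939
outer loop
vertex -1.754 -2.484 -2.384
vertex 0.062 -1.293 -2.196
vertex -2.686 -0.964 -3.013
endloop
endfacet
facet normal 0.833 0.546 0.086
outer loop
vertex -0.87 0.227 -2.824
vertex 0.062 -1.293 -2.196
vertex -0.546 -0.076 -4.036
endloop
endfacet
facet normal 0.251 -0.234 -0.939
outer loop
vertex 0.386 -1.596 -3.407
vertex -1.43 -2.787 -3.596
vertex -0.546 -0.076 -4.036
endloop
endfacet
facet normal 0.833 0.546 0.086
outer loop
vertex -0.546 -0.076 -4.036
vertex 0.062 -1.293 -2.196
vertex 0.386 -1.596 -3.407
endloop
endfacet
facet normal 0.493 -0.804 0.333
outer loop
vertex 0.386 -1.596 -3.407
vertex -1.754 -2.484 -2.384
vertex -1.43 -2.787 -3.596
endloop
endfacet
facet normal 0.493 -0.804 0.333
outer loop
vertex 0.062 -1.293 -2.196
vertex -1.754 -2.484 -2.384
vertex 0.386 -1.596 -3.407
endloop
endfacet
facet normal -0.392 0.528 0.753
outer loop
vertex -3.443 2.014 -1.547
vertex -1.857 3.199 -1.554
vertex -4.33 3.194 -2.836
endloop
endfacet
facet normal -0.801 -0.598 0.004
outer loop
vertex -3.743 2.401 -3.966
vertex -3.443 2.014 -1.547
vertex -4.33 3.194 -2.836
endloop
endfacet
facet normal -0.392 0.528 0.753
outer loop
vertex -4.33 3.194 -2.836
vertex -1.857 3.199 -1.554
vertex -2.744 4.379 -2.843
endloop
endfacet
facet normal -0.453 0.602 -0.658
outer loop
vertex -2.744 4.379 -2.843
vertex -3.743 2.401 -3.966
vertex -4.33 3.194 -2.836
endloop
endfacet
facet normal 0.453 -0.602 0.658
outer loop
vertex -3.443 2.014 -1.547
vertex -1.27 2.406 -2.684
vertex -1.857 3.199 -1.554
endloop
endfacet
facet normal -0.801 -0.598 0.004
outer loop
vertex -2.856 1.221 -2.677
vertex -3.443 2.014 -1.547
vertex -3.743 2.401 -3.966
endloop
endfacet
facet normal 0.453 -0.602 0.658
outer loop
vertex -2.856 1.221 -2.677
vertex -1.27 2.406 -2.684
vertex -3.443 2.014 -1.547
endloop
endfacet
facet normal 0.801 0.598 -0.004
outer loop
vertex -1.857 3.199 -1.554
vertex -1.27 2.406 -2.684
vertex -2.744 4.379 -2.843
endloop
endfacet
facet normal -0.453 0.602 -0.658
outer loop
vertex -2.157 3.586 -3.973
vertex -3.743 2.401 -3.966
vertex -2.744 4.379 -2.843
endloop
endfacet
facet normal 0.801 0.598 -0.004
outer loop
vertex -2.744 4.379 -2.843
vertex -1.27 2.406 -2.684
vertex -2.157 3.586 -3.973
endloop
endfacet
facet normal 0.392 -0.528 -0.753
outer loop
vertex -2.157 3.586 -3.973
vertex -2.856 1.221 -2.677
vertex -3.743 2.401 -3.966
endloop
endfacet
facet normal 0.392 -0.528 -0.753
outer loop
vertex -1.27 2.406 -2.684
vertex -2.856 1.221 -2.677
vertex -2.157 3.586 -3.973
endloop
endfacet

endsolid


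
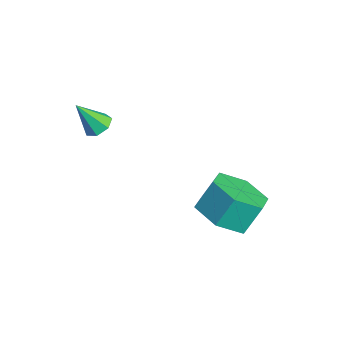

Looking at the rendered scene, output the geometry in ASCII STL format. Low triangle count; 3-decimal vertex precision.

solid 
facet normal 0.165 0.514 -0.842
outer loop
vertex 0.096 -0.362 -0.968
vertex -0.361 -0.161 -0.935
vertex 0.069 0.01 -0.746
endloop
endfacet
facet normal 0.864 -0.211 0.458
outer loop
vertex 0.096 -0.362 -0.968
vertex 0.069 0.01 -0.746
vertex -0.559 -0.779 0.075
endloop
endfacet
facet normal 0.165 0.515 -0.841
outer loop
vertex 0.069 0.01 -0.746
vertex -0.361 -0.161 -0.935
vertex -0.281 0.253 -0.666
endloop
endfacet
facet normal 0.472 0.427 0.771
outer loop
vertex 0.069 0.01 -0.746
vertex -0.281 0.253 -0.666
vertex -0.559 -0.779 0.075
endloop
endfacet
facet normal 0.163 0.515 -0.841
outer loop
vertex -0.281 0.253 -0.666
vertex -0.361 -0.161 -0.935
vertex -0.692 0.184 -0.788
endloop
endfacet
facet normal -0.318 0.608 0.727
outer loop
vertex -0.281 0.253 -0.666
vertex -0.692 0.184 -0.788
vertex -0.559 -0.779 0.075
endloop
endfacet
facet normal 0.165 0.516 -0.840
outer loop
vertex -0.692 0.184 -0.788
vertex -0.361 -0.161 -0.935
vertex -0.853 -0.144 -1.021
endloop
endfacet
facet normal -0.913 0.194 0.358
outer loop
vertex -0.692 0.184 -0.788
vertex -0.853 -0.144 -1.021
vertex -0.559 -0.779 0.075
endloop
endfacet
facet normal 0.165 0.515 -0.841
outer loop
vertex -0.853 -0.144 -1.021
vertex -0.361 -0.161 -0.935
vertex -0.644 -0.485 -1.189
endloop
endfacet
facet normal -0.864 -0.501 -0.058
outer loop
vertex -0.853 -0.144 -1.021
vertex -0.644 -0.485 -1.189
vertex -0.559 -0.779 0.075
endloop
endfacet
facet normal 0.166 0.514 -0.841
outer loop
vertex -0.644 -0.485 -1.189
vertex -0.361 -0.161 -0.935
vertex -0.222 -0.582 -1.165
endloop
endfacet
facet normal -0.208 -0.956 -0.208
outer loop
vertex -0.644 -0.485 -1.189
vertex -0.222 -0.582 -1.165
vertex -0.559 -0.779 0.075
endloop
endfacet
facet normal 0.165 0.514 -0.841
outer loop
vertex -0.222 -0.582 -1.165
vertex -0.361 -0.161 -0.935
vertex 0.096 -0.362 -0.968
endloop
endfacet
facet normal 0.560 -0.828 0.021
outer loop
vertex -0.222 -0.582 -1.165
vertex 0.096 -0.362 -0.968
vertex -0.559 -0.779 0.075
endloop
endfacet
facet normal 0.088 -0.556 -0.827
outer loop
vertex 3.061 2.268 -3.56
vertex 2.32 2.786 -3.987
vertex 3.267 3.09 -4.091
endloop
endfacet
facet normal 0.975 -0.124 0.187
outer loop
vertex 3.061 2.268 -3.56
vertex 3.267 3.09 -4.091
vertex 2.962 2.896 -2.626
endloop
endfacet
facet normal 0.975 -0.122 0.187
outer loop
vertex 2.962 2.896 -2.626
vertex 3.267 3.09 -4.091
vertex 3.167 3.718 -3.157
endloop
endfacet
facet normal -0.088 0.556 0.827
outer loop
vertex 2.962 2.896 -2.626
vertex 3.167 3.718 -3.157
vertex 2.22 3.414 -3.053
endloop
endfacet
facet normal 0.088 -0.556 -0.827
outer loop
vertex 3.267 3.09 -4.091
vertex 2.32 2.786 -3.987
vertex 2.525 3.608 -4.518
endloop
endfacet
facet normal 0.665 0.651 -0.366
outer loop
vertex 3.267 3.09 -4.091
vertex 2.525 3.608 -4.518
vertex 3.167 3.718 -3.157
endloop
endfacet
facet normal 0.665 0.650 -0.366
outer loop
vertex 3.167 3.718 -3.157
vertex 2.525 3.608 -4.518
vertex 2.426 4.236 -3.583
endloop
endfacet
facet normal -0.087 0.555 0.827
outer loop
vertex 3.167 3.718 -3.157
vertex 2.426 4.236 -3.583
vertex 2.22 3.414 -3.053
endloop
endfacet
facet normal 0.088 -0.556 -0.827
outer loop
vertex 2.525 3.608 -4.518
vertex 2.32 2.786 -3.987
vertex 1.578 3.304 -4.414
endloop
endfacet
facet normal -0.309 0.774 -0.553
outer loop
vertex 2.525 3.608 -4.518
vertex 1.578 3.304 -4.414
vertex 2.426 4.236 -3.583
endloop
endfacet
facet normal -0.309 0.774 -0.553
outer loop
vertex 2.426 4.236 -3.583
vertex 1.578 3.304 -4.414
vertex 1.479 3.932 -3.48
endloop
endfacet
facet normal -0.088 0.555 0.827
outer loop
vertex 2.426 4.236 -3.583
vertex 1.479 3.932 -3.48
vertex 2.22 3.414 -3.053
endloop
endfacet
facet normal 0.088 -0.556 -0.827
outer loop
vertex 1.578 3.304 -4.414
vertex 2.32 2.786 -3.987
vertex 1.373 2.482 -3.883
endloop
endfacet
facet normal -0.975 0.123 -0.186
outer loop
vertex 1.578 3.304 -4.414
vertex 1.373 2.482 -3.883
vertex 1.479 3.932 -3.48
endloop
endfacet
facet normal -0.975 0.123 -0.187
outer loop
vertex 1.479 3.932 -3.48
vertex 1.373 2.482 -3.883
vertex 1.273 3.11 -2.949
endloop
endfacet
facet normal -0.088 0.556 0.827
outer loop
vertex 1.479 3.932 -3.48
vertex 1.273 3.11 -2.949
vertex 2.22 3.414 -3.053
endloop
endfacet
facet normal 0.087 -0.555 -0.827
outer loop
vertex 1.373 2.482 -3.883
vertex 2.32 2.786 -3.987
vertex 2.114 1.964 -3.457
endloop
endfacet
facet normal -0.665 -0.651 0.366
outer loop
vertex 1.373 2.482 -3.883
vertex 2.114 1.964 -3.457
vertex 1.273 3.11 -2.949
endloop
endfacet
facet normal -0.665 -0.651 0.367
outer loop
vertex 1.273 3.11 -2.949
vertex 2.114 1.964 -3.457
vertex 2.015 2.592 -2.522
endloop
endfacet
facet normal -0.088 0.556 0.827
outer loop
vertex 1.273 3.11 -2.949
vertex 2.015 2.592 -2.522
vertex 2.22 3.414 -3.053
endloop
endfacet
facet normal 0.088 -0.555 -0.827
outer loop
vertex 2.114 1.964 -3.457
vertex 2.32 2.786 -3.987
vertex 3.061 2.268 -3.56
endloop
endfacet
facet normal 0.309 -0.774 0.553
outer loop
vertex 2.114 1.964 -3.457
vertex 3.061 2.268 -3.56
vertex 2.015 2.592 -2.522
endloop
endfacet
facet normal 0.309 -0.774 0.553
outer loop
vertex 2.015 2.592 -2.522
vertex 3.061 2.268 -3.56
vertex 2.962 2.896 -2.626
endloop
endfacet
facet normal -0.088 0.556 0.827
outer loop
vertex 2.015 2.592 -2.522
vertex 2.962 2.896 -2.626
vertex 2.22 3.414 -3.053
endloop
endfacet

endsolid


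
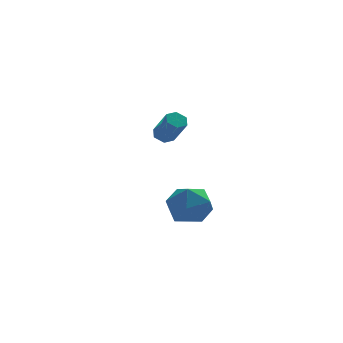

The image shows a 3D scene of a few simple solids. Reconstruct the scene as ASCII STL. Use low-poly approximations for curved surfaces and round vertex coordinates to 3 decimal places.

solid 
facet normal -0.792 0.568 0.222
outer loop
vertex 1.097 -1.116 -1.609
vertex 0.781 -1.858 -0.839
vertex 1.461 -1.019 -0.56
endloop
endfacet
facet normal -0.247 0.969 -0.004
outer loop
vertex 1.097 -1.116 -1.609
vertex 1.461 -1.019 -0.56
vertex 2.159 -0.845 -1.411
endloop
endfacet
facet normal -0.068 0.748 -0.660
outer loop
vertex 1.097 -1.116 -1.609
vertex 2.159 -0.845 -1.411
vertex 1.912 -1.576 -2.215
endloop
endfacet
facet normal -0.503 0.213 -0.838
outer loop
vertex 1.097 -1.116 -1.609
vertex 1.912 -1.576 -2.215
vertex 1.06 -2.201 -1.862
endloop
endfacet
facet normal -0.951 0.101 -0.293
outer loop
vertex 1.097 -1.116 -1.609
vertex 1.06 -2.201 -1.862
vertex 0.781 -1.858 -0.839
endloop
endfacet
facet normal 0.310 0.849 0.428
outer loop
vertex 2.159 -0.845 -1.411
vertex 1.461 -1.019 -0.56
vertex 2.5 -1.419 -0.518
endloop
endfacet
facet normal -0.574 0.201 0.794
outer loop
vertex 1.461 -1.019 -0.56
vertex 0.781 -1.858 -0.839
vertex 1.648 -2.044 -0.165
endloop
endfacet
facet normal -0.830 -0.556 -0.040
outer loop
vertex 0.781 -1.858 -0.839
vertex 1.06 -2.201 -1.862
vertex 1.401 -2.775 -0.969
endloop
endfacet
facet normal -0.107 -0.374 -0.921
outer loop
vertex 1.06 -2.201 -1.862
vertex 1.912 -1.576 -2.215
vertex 2.099 -2.601 -1.82
endloop
endfacet
facet normal 0.597 0.493 -0.632
outer loop
vertex 1.912 -1.576 -2.215
vertex 2.159 -0.845 -1.411
vertex 2.779 -1.762 -1.541
endloop
endfacet
facet normal 0.503 -0.213 0.838
outer loop
vertex 2.463 -2.504 -0.771
vertex 2.5 -1.419 -0.518
vertex 1.648 -2.044 -0.165
endloop
endfacet
facet normal 0.068 -0.748 0.660
outer loop
vertex 2.463 -2.504 -0.771
vertex 1.648 -2.044 -0.165
vertex 1.401 -2.775 -0.969
endloop
endfacet
facet normal 0.247 -0.969 0.004
outer loop
vertex 2.463 -2.504 -0.771
vertex 1.401 -2.775 -0.969
vertex 2.099 -2.601 -1.82
endloop
endfacet
facet normal 0.792 -0.568 -0.222
outer loop
vertex 2.463 -2.504 -0.771
vertex 2.099 -2.601 -1.82
vertex 2.779 -1.762 -1.541
endloop
endfacet
facet normal 0.951 -0.101 0.293
outer loop
vertex 2.463 -2.504 -0.771
vertex 2.779 -1.762 -1.541
vertex 2.5 -1.419 -0.518
endloop
endfacet
facet normal 0.107 0.374 0.921
outer loop
vertex 1.648 -2.044 -0.165
vertex 2.5 -1.419 -0.518
vertex 1.461 -1.019 -0.56
endloop
endfacet
facet normal -0.597 -0.493 0.632
outer loop
vertex 1.401 -2.775 -0.969
vertex 1.648 -2.044 -0.165
vertex 0.781 -1.858 -0.839
endloop
endfacet
facet normal -0.310 -0.849 -0.428
outer loop
vertex 2.099 -2.601 -1.82
vertex 1.401 -2.775 -0.969
vertex 1.06 -2.201 -1.862
endloop
endfacet
facet normal 0.574 -0.201 -0.794
outer loop
vertex 2.779 -1.762 -1.541
vertex 2.099 -2.601 -1.82
vertex 1.912 -1.576 -2.215
endloop
endfacet
facet normal 0.830 0.556 0.040
outer loop
vertex 2.5 -1.419 -0.518
vertex 2.779 -1.762 -1.541
vertex 2.159 -0.845 -1.411
endloop
endfacet
facet normal -0.252 0.577 -0.777
outer loop
vertex 2.468 3.579 0.493
vertex 2.062 3.789 0.781
vertex 2.55 4.02 0.794
endloop
endfacet
facet normal 0.956 0.023 -0.293
outer loop
vertex 2.468 3.579 0.493
vertex 2.55 4.02 0.794
vertex 2.844 2.721 1.652
endloop
endfacet
facet normal 0.956 0.022 -0.294
outer loop
vertex 2.844 2.721 1.652
vertex 2.55 4.02 0.794
vertex 2.926 3.162 1.952
endloop
endfacet
facet normal 0.252 -0.576 0.778
outer loop
vertex 2.844 2.721 1.652
vertex 2.926 3.162 1.952
vertex 2.438 2.931 1.939
endloop
endfacet
facet normal -0.252 0.576 -0.778
outer loop
vertex 2.55 4.02 0.794
vertex 2.062 3.789 0.781
vertex 2.144 4.23 1.081
endloop
endfacet
facet normal 0.609 0.719 0.335
outer loop
vertex 2.55 4.02 0.794
vertex 2.144 4.23 1.081
vertex 2.926 3.162 1.952
endloop
endfacet
facet normal 0.609 0.719 0.335
outer loop
vertex 2.926 3.162 1.952
vertex 2.144 4.23 1.081
vertex 2.52 3.372 2.24
endloop
endfacet
facet normal 0.252 -0.577 0.777
outer loop
vertex 2.926 3.162 1.952
vertex 2.52 3.372 2.24
vertex 2.438 2.931 1.939
endloop
endfacet
facet normal -0.252 0.576 -0.778
outer loop
vertex 2.144 4.23 1.081
vertex 2.062 3.789 0.781
vertex 1.656 3.999 1.068
endloop
endfacet
facet normal -0.347 0.697 0.628
outer loop
vertex 2.144 4.23 1.081
vertex 1.656 3.999 1.068
vertex 2.52 3.372 2.24
endloop
endfacet
facet normal -0.347 0.697 0.628
outer loop
vertex 2.52 3.372 2.24
vertex 1.656 3.999 1.068
vertex 2.032 3.141 2.227
endloop
endfacet
facet normal 0.252 -0.577 0.777
outer loop
vertex 2.52 3.372 2.24
vertex 2.032 3.141 2.227
vertex 2.438 2.931 1.939
endloop
endfacet
facet normal -0.252 0.576 -0.778
outer loop
vertex 1.656 3.999 1.068
vertex 2.062 3.789 0.781
vertex 1.574 3.558 0.768
endloop
endfacet
facet normal -0.956 -0.022 0.294
outer loop
vertex 1.656 3.999 1.068
vertex 1.574 3.558 0.768
vertex 2.032 3.141 2.227
endloop
endfacet
facet normal -0.956 -0.023 0.294
outer loop
vertex 2.032 3.141 2.227
vertex 1.574 3.558 0.768
vertex 1.95 2.7 1.926
endloop
endfacet
facet normal 0.252 -0.577 0.777
outer loop
vertex 2.032 3.141 2.227
vertex 1.95 2.7 1.926
vertex 2.438 2.931 1.939
endloop
endfacet
facet normal -0.252 0.577 -0.777
outer loop
vertex 1.574 3.558 0.768
vertex 2.062 3.789 0.781
vertex 1.98 3.348 0.48
endloop
endfacet
facet normal -0.609 -0.719 -0.335
outer loop
vertex 1.574 3.558 0.768
vertex 1.98 3.348 0.48
vertex 1.95 2.7 1.926
endloop
endfacet
facet normal -0.609 -0.719 -0.335
outer loop
vertex 1.95 2.7 1.926
vertex 1.98 3.348 0.48
vertex 2.356 2.49 1.639
endloop
endfacet
facet normal 0.252 -0.576 0.778
outer loop
vertex 1.95 2.7 1.926
vertex 2.356 2.49 1.639
vertex 2.438 2.931 1.939
endloop
endfacet
facet normal -0.252 0.577 -0.777
outer loop
vertex 1.98 3.348 0.48
vertex 2.062 3.789 0.781
vertex 2.468 3.579 0.493
endloop
endfacet
facet normal 0.347 -0.697 -0.628
outer loop
vertex 1.98 3.348 0.48
vertex 2.468 3.579 0.493
vertex 2.356 2.49 1.639
endloop
endfacet
facet normal 0.347 -0.697 -0.628
outer loop
vertex 2.356 2.49 1.639
vertex 2.468 3.579 0.493
vertex 2.844 2.721 1.652
endloop
endfacet
facet normal 0.252 -0.576 0.778
outer loop
vertex 2.356 2.49 1.639
vertex 2.844 2.721 1.652
vertex 2.438 2.931 1.939
endloop
endfacet

endsolid


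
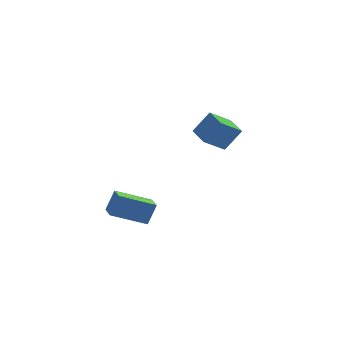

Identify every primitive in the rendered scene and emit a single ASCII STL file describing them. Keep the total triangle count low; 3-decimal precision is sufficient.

solid 
facet normal -0.911 0.109 0.398
outer loop
vertex -3.271 -3.731 3.599
vertex -3.259 -2.711 3.348
vertex -3.762 -3.984 2.545
endloop
endfacet
facet normal -0.011 -0.971 0.238
outer loop
vertex -2.041 -4.189 1.792
vertex -3.271 -3.731 3.599
vertex -3.762 -3.984 2.545
endloop
endfacet
facet normal -0.910 0.108 0.399
outer loop
vertex -3.762 -3.984 2.545
vertex -3.259 -2.711 3.348
vertex -3.751 -2.965 2.295
endloop
endfacet
facet normal -0.413 -0.213 -0.886
outer loop
vertex -3.751 -2.965 2.295
vertex -2.041 -4.189 1.792
vertex -3.762 -3.984 2.545
endloop
endfacet
facet normal 0.413 0.213 0.886
outer loop
vertex -3.271 -3.731 3.599
vertex -1.538 -2.916 2.595
vertex -3.259 -2.711 3.348
endloop
endfacet
facet normal -0.010 -0.971 0.239
outer loop
vertex -1.549 -3.935 2.845
vertex -3.271 -3.731 3.599
vertex -2.041 -4.189 1.792
endloop
endfacet
facet normal 0.413 0.213 0.886
outer loop
vertex -1.549 -3.935 2.845
vertex -1.538 -2.916 2.595
vertex -3.271 -3.731 3.599
endloop
endfacet
facet normal 0.011 0.971 -0.239
outer loop
vertex -3.259 -2.711 3.348
vertex -1.538 -2.916 2.595
vertex -3.751 -2.965 2.295
endloop
endfacet
facet normal -0.413 -0.213 -0.885
outer loop
vertex -2.029 -3.169 1.541
vertex -2.041 -4.189 1.792
vertex -3.751 -2.965 2.295
endloop
endfacet
facet normal 0.011 0.971 -0.238
outer loop
vertex -3.751 -2.965 2.295
vertex -1.538 -2.916 2.595
vertex -2.029 -3.169 1.541
endloop
endfacet
facet normal 0.910 -0.109 -0.399
outer loop
vertex -2.029 -3.169 1.541
vertex -1.549 -3.935 2.845
vertex -2.041 -4.189 1.792
endloop
endfacet
facet normal 0.911 -0.108 -0.398
outer loop
vertex -1.538 -2.916 2.595
vertex -1.549 -3.935 2.845
vertex -2.029 -3.169 1.541
endloop
endfacet
facet normal -0.777 -0.207 0.594
outer loop
vertex 3.112 1.946 4.509
vertex 2.877 3.187 4.635
vertex 2.222 1.897 3.328
endloop
endfacet
facet normal 0.186 -0.978 -0.099
outer loop
vertex 3.403 2.213 2.425
vertex 3.112 1.946 4.509
vertex 2.222 1.897 3.328
endloop
endfacet
facet normal -0.777 -0.207 0.594
outer loop
vertex 2.222 1.897 3.328
vertex 2.877 3.187 4.635
vertex 1.987 3.139 3.454
endloop
endfacet
facet normal -0.602 -0.033 -0.798
outer loop
vertex 1.987 3.139 3.454
vertex 3.403 2.213 2.425
vertex 2.222 1.897 3.328
endloop
endfacet
facet normal 0.602 0.033 0.798
outer loop
vertex 3.112 1.946 4.509
vertex 4.058 3.503 3.732
vertex 2.877 3.187 4.635
endloop
endfacet
facet normal 0.185 -0.978 -0.099
outer loop
vertex 4.293 2.261 3.606
vertex 3.112 1.946 4.509
vertex 3.403 2.213 2.425
endloop
endfacet
facet normal 0.602 0.033 0.798
outer loop
vertex 4.293 2.261 3.606
vertex 4.058 3.503 3.732
vertex 3.112 1.946 4.509
endloop
endfacet
facet normal -0.185 0.978 0.100
outer loop
vertex 2.877 3.187 4.635
vertex 4.058 3.503 3.732
vertex 1.987 3.139 3.454
endloop
endfacet
facet normal -0.602 -0.033 -0.798
outer loop
vertex 3.168 3.454 2.551
vertex 3.403 2.213 2.425
vertex 1.987 3.139 3.454
endloop
endfacet
facet normal -0.185 0.978 0.099
outer loop
vertex 1.987 3.139 3.454
vertex 4.058 3.503 3.732
vertex 3.168 3.454 2.551
endloop
endfacet
facet normal 0.777 0.207 -0.594
outer loop
vertex 3.168 3.454 2.551
vertex 4.293 2.261 3.606
vertex 3.403 2.213 2.425
endloop
endfacet
facet normal 0.777 0.207 -0.594
outer loop
vertex 4.058 3.503 3.732
vertex 4.293 2.261 3.606
vertex 3.168 3.454 2.551
endloop
endfacet

endsolid


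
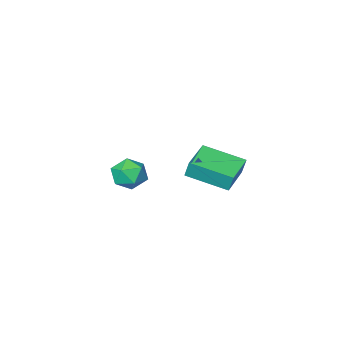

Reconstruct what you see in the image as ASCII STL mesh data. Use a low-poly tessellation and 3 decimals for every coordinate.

solid 
facet normal -0.509 -0.620 0.598
outer loop
vertex 1.791 3.51 0.267
vertex 2.337 2.872 0.07
vertex 2.499 3.387 0.742
endloop
endfacet
facet normal -0.550 0.052 0.833
outer loop
vertex 1.791 3.51 0.267
vertex 2.499 3.387 0.742
vertex 2.255 4.186 0.531
endloop
endfacet
facet normal -0.835 0.450 0.315
outer loop
vertex 1.791 3.51 0.267
vertex 2.255 4.186 0.531
vertex 1.941 4.165 -0.272
endloop
endfacet
facet normal -0.970 0.024 -0.241
outer loop
vertex 1.791 3.51 0.267
vertex 1.941 4.165 -0.272
vertex 1.992 3.353 -0.557
endloop
endfacet
facet normal -0.768 -0.637 -0.066
outer loop
vertex 1.791 3.51 0.267
vertex 1.992 3.353 -0.557
vertex 2.337 2.872 0.07
endloop
endfacet
facet normal 0.114 0.286 0.951
outer loop
vertex 2.255 4.186 0.531
vertex 2.499 3.387 0.742
vertex 3.088 3.967 0.497
endloop
endfacet
facet normal 0.182 -0.801 0.570
outer loop
vertex 2.499 3.387 0.742
vertex 2.337 2.872 0.07
vertex 3.139 3.155 0.212
endloop
endfacet
facet normal -0.239 -0.829 -0.505
outer loop
vertex 2.337 2.872 0.07
vertex 1.992 3.353 -0.557
vertex 2.825 3.134 -0.591
endloop
endfacet
facet normal -0.566 0.241 -0.789
outer loop
vertex 1.992 3.353 -0.557
vertex 1.941 4.165 -0.272
vertex 2.581 3.933 -0.802
endloop
endfacet
facet normal -0.348 0.931 0.112
outer loop
vertex 1.941 4.165 -0.272
vertex 2.255 4.186 0.531
vertex 2.743 4.448 -0.13
endloop
endfacet
facet normal 0.970 -0.024 0.241
outer loop
vertex 3.289 3.81 -0.327
vertex 3.088 3.967 0.497
vertex 3.139 3.155 0.212
endloop
endfacet
facet normal 0.835 -0.450 -0.315
outer loop
vertex 3.289 3.81 -0.327
vertex 3.139 3.155 0.212
vertex 2.825 3.134 -0.591
endloop
endfacet
facet normal 0.550 -0.052 -0.833
outer loop
vertex 3.289 3.81 -0.327
vertex 2.825 3.134 -0.591
vertex 2.581 3.933 -0.802
endloop
endfacet
facet normal 0.509 0.620 -0.598
outer loop
vertex 3.289 3.81 -0.327
vertex 2.581 3.933 -0.802
vertex 2.743 4.448 -0.13
endloop
endfacet
facet normal 0.768 0.637 0.066
outer loop
vertex 3.289 3.81 -0.327
vertex 2.743 4.448 -0.13
vertex 3.088 3.967 0.497
endloop
endfacet
facet normal 0.566 -0.241 0.789
outer loop
vertex 3.139 3.155 0.212
vertex 3.088 3.967 0.497
vertex 2.499 3.387 0.742
endloop
endfacet
facet normal 0.348 -0.931 -0.112
outer loop
vertex 2.825 3.134 -0.591
vertex 3.139 3.155 0.212
vertex 2.337 2.872 0.07
endloop
endfacet
facet normal -0.114 -0.286 -0.951
outer loop
vertex 2.581 3.933 -0.802
vertex 2.825 3.134 -0.591
vertex 1.992 3.353 -0.557
endloop
endfacet
facet normal -0.182 0.801 -0.570
outer loop
vertex 2.743 4.448 -0.13
vertex 2.581 3.933 -0.802
vertex 1.941 4.165 -0.272
endloop
endfacet
facet normal 0.239 0.829 0.505
outer loop
vertex 3.088 3.967 0.497
vertex 2.743 4.448 -0.13
vertex 2.255 4.186 0.531
endloop
endfacet
facet normal -0.627 0.733 -0.262
outer loop
vertex -3.828 2.581 -1.62
vertex -2.511 3.639 -1.813
vertex -3.754 2.326 -2.511
endloop
endfacet
facet normal -0.775 -0.622 0.114
outer loop
vertex -2.449 0.801 -1.967
vertex -3.828 2.581 -1.62
vertex -3.754 2.326 -2.511
endloop
endfacet
facet normal -0.628 0.733 -0.262
outer loop
vertex -3.754 2.326 -2.511
vertex -2.511 3.639 -1.813
vertex -2.437 3.384 -2.705
endloop
endfacet
facet normal 0.079 -0.274 -0.958
outer loop
vertex -2.437 3.384 -2.705
vertex -2.449 0.801 -1.967
vertex -3.754 2.326 -2.511
endloop
endfacet
facet normal -0.080 0.274 0.958
outer loop
vertex -3.828 2.581 -1.62
vertex -1.206 2.114 -1.269
vertex -2.511 3.639 -1.813
endloop
endfacet
facet normal -0.775 -0.622 0.114
outer loop
vertex -2.523 1.056 -1.075
vertex -3.828 2.581 -1.62
vertex -2.449 0.801 -1.967
endloop
endfacet
facet normal -0.079 0.275 0.958
outer loop
vertex -2.523 1.056 -1.075
vertex -1.206 2.114 -1.269
vertex -3.828 2.581 -1.62
endloop
endfacet
facet normal 0.775 0.622 -0.114
outer loop
vertex -2.511 3.639 -1.813
vertex -1.206 2.114 -1.269
vertex -2.437 3.384 -2.705
endloop
endfacet
facet normal 0.080 -0.274 -0.958
outer loop
vertex -1.132 1.859 -2.16
vertex -2.449 0.801 -1.967
vertex -2.437 3.384 -2.705
endloop
endfacet
facet normal 0.775 0.622 -0.114
outer loop
vertex -2.437 3.384 -2.705
vertex -1.206 2.114 -1.269
vertex -1.132 1.859 -2.16
endloop
endfacet
facet normal 0.627 -0.733 0.262
outer loop
vertex -1.132 1.859 -2.16
vertex -2.523 1.056 -1.075
vertex -2.449 0.801 -1.967
endloop
endfacet
facet normal 0.628 -0.733 0.262
outer loop
vertex -1.206 2.114 -1.269
vertex -2.523 1.056 -1.075
vertex -1.132 1.859 -2.16
endloop
endfacet

endsolid
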